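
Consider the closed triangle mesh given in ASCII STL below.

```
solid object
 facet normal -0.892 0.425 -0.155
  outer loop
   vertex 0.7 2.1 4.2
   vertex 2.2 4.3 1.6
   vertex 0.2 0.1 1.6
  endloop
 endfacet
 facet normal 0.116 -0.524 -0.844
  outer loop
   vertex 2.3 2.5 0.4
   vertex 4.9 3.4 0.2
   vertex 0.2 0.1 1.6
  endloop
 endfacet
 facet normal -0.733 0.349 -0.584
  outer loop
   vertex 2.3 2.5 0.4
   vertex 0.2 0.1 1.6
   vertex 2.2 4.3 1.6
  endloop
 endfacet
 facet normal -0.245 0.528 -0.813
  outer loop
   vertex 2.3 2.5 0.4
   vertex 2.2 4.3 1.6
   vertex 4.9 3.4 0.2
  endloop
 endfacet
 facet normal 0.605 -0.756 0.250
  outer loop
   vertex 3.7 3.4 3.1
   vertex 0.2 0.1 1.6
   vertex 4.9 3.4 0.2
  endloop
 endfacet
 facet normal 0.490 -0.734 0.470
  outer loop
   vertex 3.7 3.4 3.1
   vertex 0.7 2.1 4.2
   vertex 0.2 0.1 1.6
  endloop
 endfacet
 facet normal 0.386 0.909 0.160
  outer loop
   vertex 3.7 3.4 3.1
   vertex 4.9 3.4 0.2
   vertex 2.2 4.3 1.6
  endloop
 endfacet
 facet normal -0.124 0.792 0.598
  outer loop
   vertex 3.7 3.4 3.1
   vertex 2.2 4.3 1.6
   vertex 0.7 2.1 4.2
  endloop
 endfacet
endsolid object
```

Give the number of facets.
8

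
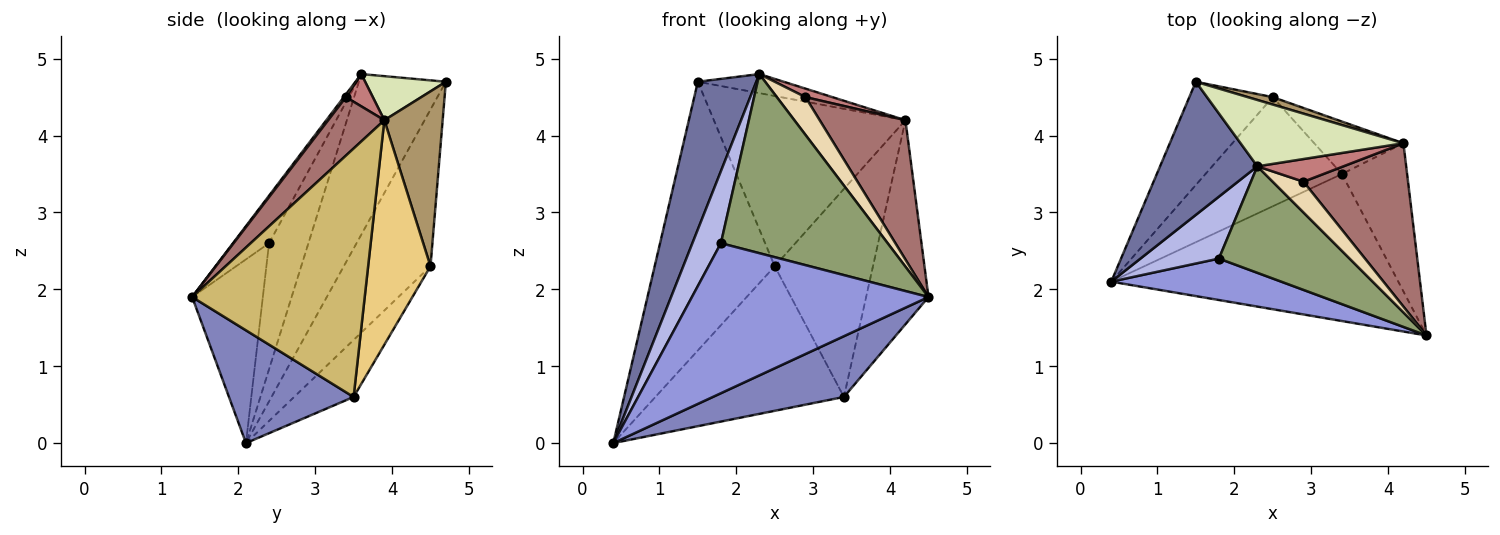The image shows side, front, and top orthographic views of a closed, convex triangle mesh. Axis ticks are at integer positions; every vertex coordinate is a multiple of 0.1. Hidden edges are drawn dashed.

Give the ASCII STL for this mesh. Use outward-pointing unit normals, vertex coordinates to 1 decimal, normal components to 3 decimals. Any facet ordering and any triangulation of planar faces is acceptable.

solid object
 facet normal -0.741 -0.498 0.449
  outer loop
   vertex 2.3 3.6 4.8
   vertex 1.5 4.7 4.7
   vertex 0.4 2.1 0.0
  endloop
 endfacet
 facet normal 0.341 -0.359 -0.869
  outer loop
   vertex 3.4 3.5 0.6
   vertex 4.5 1.4 1.9
   vertex 0.4 2.1 0.0
  endloop
 endfacet
 facet normal -0.277 -0.926 0.256
  outer loop
   vertex 1.8 2.4 2.6
   vertex 0.4 2.1 0.0
   vertex 4.5 1.4 1.9
  endloop
 endfacet
 facet normal -0.724 -0.524 0.450
  outer loop
   vertex 1.8 2.4 2.6
   vertex 2.3 3.6 4.8
   vertex 0.4 2.1 0.0
  endloop
 endfacet
 facet normal -0.183 -0.845 0.502
  outer loop
   vertex 1.8 2.4 2.6
   vertex 4.5 1.4 1.9
   vertex 2.3 3.6 4.8
  endloop
 endfacet
 facet normal -0.559 0.774 -0.297
  outer loop
   vertex 2.5 4.5 2.3
   vertex 0.4 2.1 0.0
   vertex 1.5 4.7 4.7
  endloop
 endfacet
 facet normal -0.244 0.774 -0.584
  outer loop
   vertex 2.5 4.5 2.3
   vertex 3.4 3.5 0.6
   vertex 0.4 2.1 0.0
  endloop
 endfacet
 facet normal 0.252 0.267 0.930
  outer loop
   vertex 4.2 3.9 4.2
   vertex 1.5 4.7 4.7
   vertex 2.3 3.6 4.8
  endloop
 endfacet
 facet normal 0.291 0.956 0.042
  outer loop
   vertex 4.2 3.9 4.2
   vertex 2.5 4.5 2.3
   vertex 1.5 4.7 4.7
  endloop
 endfacet
 facet normal 0.913 0.330 -0.240
  outer loop
   vertex 4.2 3.9 4.2
   vertex 4.5 1.4 1.9
   vertex 3.4 3.5 0.6
  endloop
 endfacet
 facet normal 0.524 0.826 -0.208
  outer loop
   vertex 4.2 3.9 4.2
   vertex 3.4 3.5 0.6
   vertex 2.5 4.5 2.3
  endloop
 endfacet
 facet normal 0.057 -0.774 0.631
  outer loop
   vertex 2.9 3.4 4.5
   vertex 2.3 3.6 4.8
   vertex 4.5 1.4 1.9
  endloop
 endfacet
 facet normal 0.391 -0.597 0.700
  outer loop
   vertex 2.9 3.4 4.5
   vertex 4.5 1.4 1.9
   vertex 4.2 3.9 4.2
  endloop
 endfacet
 facet normal 0.331 -0.331 0.883
  outer loop
   vertex 2.9 3.4 4.5
   vertex 4.2 3.9 4.2
   vertex 2.3 3.6 4.8
  endloop
 endfacet
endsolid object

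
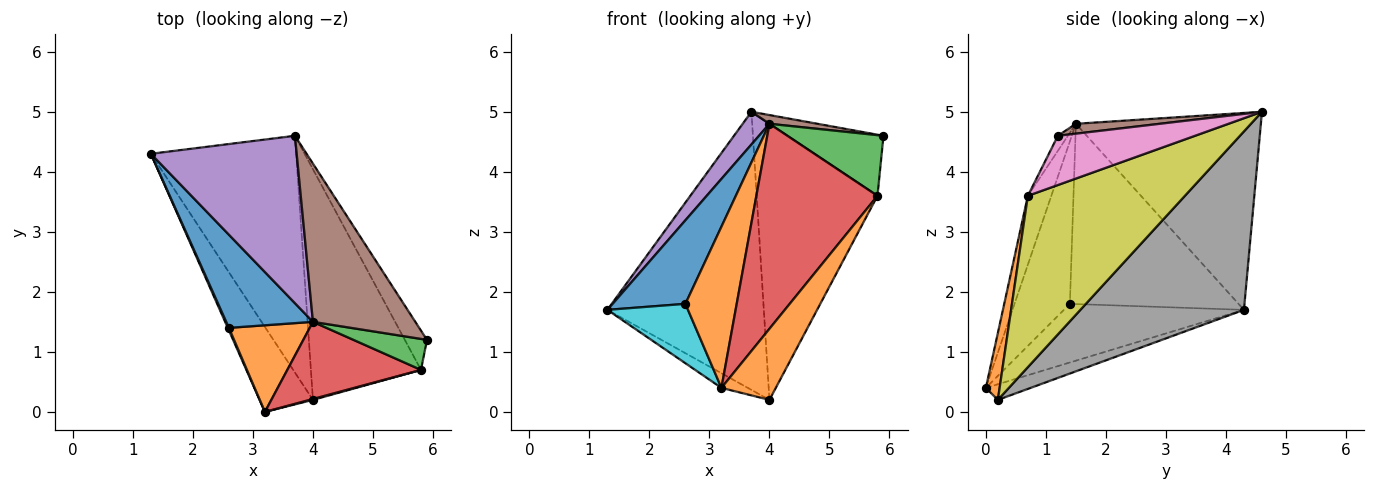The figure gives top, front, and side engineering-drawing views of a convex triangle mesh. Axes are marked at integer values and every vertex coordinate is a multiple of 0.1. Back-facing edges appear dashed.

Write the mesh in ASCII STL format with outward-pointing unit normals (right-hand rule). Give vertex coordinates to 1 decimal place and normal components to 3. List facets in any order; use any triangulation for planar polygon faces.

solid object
 facet normal -0.278 0.164 -0.947
  outer loop
   vertex 4.0 0.2 0.2
   vertex 3.2 0.0 0.4
   vertex 1.3 4.3 1.7
  endloop
 endfacet
 facet normal 0.245 -0.969 0.013
  outer loop
   vertex 5.8 0.7 3.6
   vertex 3.2 0.0 0.4
   vertex 4.0 0.2 0.2
  endloop
 endfacet
 facet normal -0.092 -0.887 0.453
  outer loop
   vertex 5.8 0.7 3.6
   vertex 5.9 1.2 4.6
   vertex 4.0 1.5 4.8
  endloop
 endfacet
 facet normal -0.178 -0.921 0.346
  outer loop
   vertex 5.8 0.7 3.6
   vertex 4.0 1.5 4.8
   vertex 3.2 0.0 0.4
  endloop
 endfacet
 facet normal -0.798 -0.115 0.591
  outer loop
   vertex 3.7 4.6 5.0
   vertex 1.3 4.3 1.7
   vertex 4.0 1.5 4.8
  endloop
 endfacet
 facet normal 0.096 -0.055 0.994
  outer loop
   vertex 3.7 4.6 5.0
   vertex 4.0 1.5 4.8
   vertex 5.9 1.2 4.6
  endloop
 endfacet
 facet normal 0.769 0.538 -0.346
  outer loop
   vertex 3.7 4.6 5.0
   vertex 5.9 1.2 4.6
   vertex 5.8 0.7 3.6
  endloop
 endfacet
 facet normal 0.623 0.596 -0.507
  outer loop
   vertex 3.7 4.6 5.0
   vertex 4.0 0.2 0.2
   vertex 1.3 4.3 1.7
  endloop
 endfacet
 facet normal 0.706 0.543 -0.454
  outer loop
   vertex 3.7 4.6 5.0
   vertex 5.8 0.7 3.6
   vertex 4.0 0.2 0.2
  endloop
 endfacet
 facet normal -0.913 -0.408 0.017
  outer loop
   vertex 2.6 1.4 1.8
   vertex 1.3 4.3 1.7
   vertex 3.2 0.0 0.4
  endloop
 endfacet
 facet normal -0.840 -0.363 0.404
  outer loop
   vertex 2.6 1.4 1.8
   vertex 4.0 1.5 4.8
   vertex 1.3 4.3 1.7
  endloop
 endfacet
 facet normal -0.689 -0.638 0.343
  outer loop
   vertex 2.6 1.4 1.8
   vertex 3.2 0.0 0.4
   vertex 4.0 1.5 4.8
  endloop
 endfacet
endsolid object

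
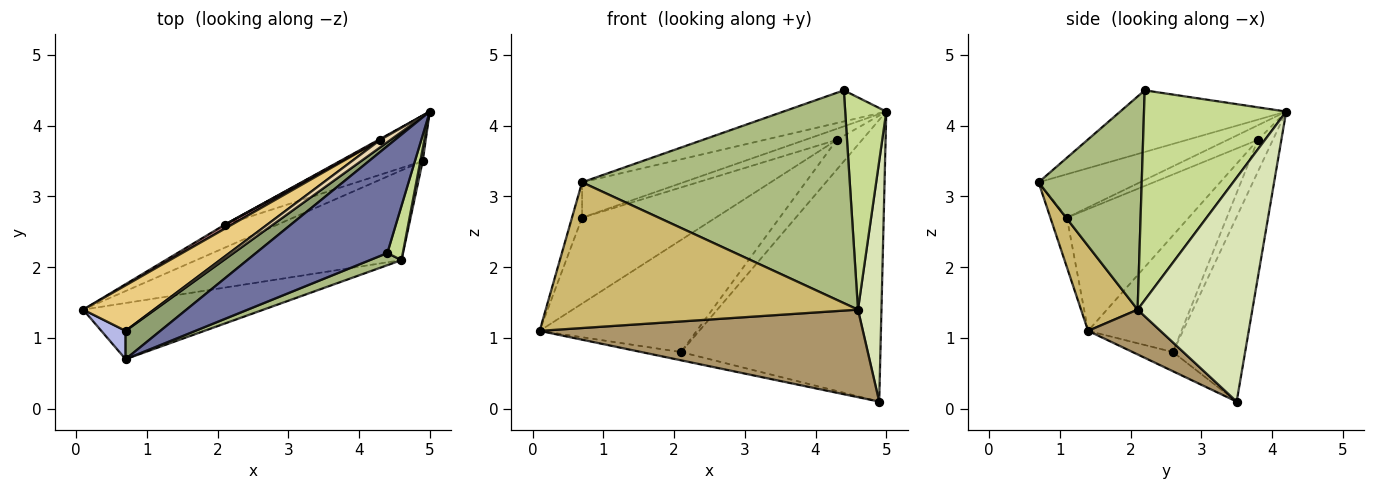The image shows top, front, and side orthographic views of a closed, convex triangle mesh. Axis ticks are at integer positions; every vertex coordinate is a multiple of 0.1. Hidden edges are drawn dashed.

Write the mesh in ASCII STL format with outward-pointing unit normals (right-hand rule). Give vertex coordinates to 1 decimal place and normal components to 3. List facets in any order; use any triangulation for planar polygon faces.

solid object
 facet normal -0.411 0.255 0.875
  outer loop
   vertex 0.7 0.7 3.2
   vertex 4.4 2.2 4.5
   vertex 5.0 4.2 4.2
  endloop
 endfacet
 facet normal -0.325 0.319 -0.890
  outer loop
   vertex 2.1 2.6 0.8
   vertex 4.9 3.5 0.1
   vertex 0.1 1.4 1.1
  endloop
 endfacet
 facet normal -0.336 0.930 -0.151
  outer loop
   vertex 2.1 2.6 0.8
   vertex 5.0 4.2 4.2
   vertex 4.9 3.5 0.1
  endloop
 endfacet
 facet normal -0.787 0.482 0.385
  outer loop
   vertex 0.7 1.1 2.7
   vertex 0.1 1.4 1.1
   vertex 0.7 0.7 3.2
  endloop
 endfacet
 facet normal -0.615 0.615 0.492
  outer loop
   vertex 0.7 1.1 2.7
   vertex 0.7 0.7 3.2
   vertex 5.0 4.2 4.2
  endloop
 endfacet
 facet normal 0.359 -0.932 0.053
  outer loop
   vertex 4.6 2.1 1.4
   vertex 4.4 2.2 4.5
   vertex 0.7 0.7 3.2
  endloop
 endfacet
 facet normal 0.958 -0.277 0.071
  outer loop
   vertex 4.6 2.1 1.4
   vertex 5.0 4.2 4.2
   vertex 4.4 2.2 4.5
  endloop
 endfacet
 facet normal 0.980 -0.200 0.010
  outer loop
   vertex 4.6 2.1 1.4
   vertex 4.9 3.5 0.1
   vertex 5.0 4.2 4.2
  endloop
 endfacet
 facet normal 0.154 -0.690 -0.707
  outer loop
   vertex 4.6 2.1 1.4
   vertex 0.1 1.4 1.1
   vertex 4.9 3.5 0.1
  endloop
 endfacet
 facet normal 0.167 -0.920 -0.354
  outer loop
   vertex 4.6 2.1 1.4
   vertex 0.7 0.7 3.2
   vertex 0.1 1.4 1.1
  endloop
 endfacet
 facet normal -0.627 0.688 0.364
  outer loop
   vertex 4.3 3.8 3.8
   vertex 0.1 1.4 1.1
   vertex 0.7 1.1 2.7
  endloop
 endfacet
 facet normal -0.621 0.650 0.437
  outer loop
   vertex 4.3 3.8 3.8
   vertex 0.7 1.1 2.7
   vertex 5.0 4.2 4.2
  endloop
 endfacet
 facet normal -0.511 0.859 0.031
  outer loop
   vertex 4.3 3.8 3.8
   vertex 2.1 2.6 0.8
   vertex 0.1 1.4 1.1
  endloop
 endfacet
 facet normal -0.508 0.861 0.028
  outer loop
   vertex 4.3 3.8 3.8
   vertex 5.0 4.2 4.2
   vertex 2.1 2.6 0.8
  endloop
 endfacet
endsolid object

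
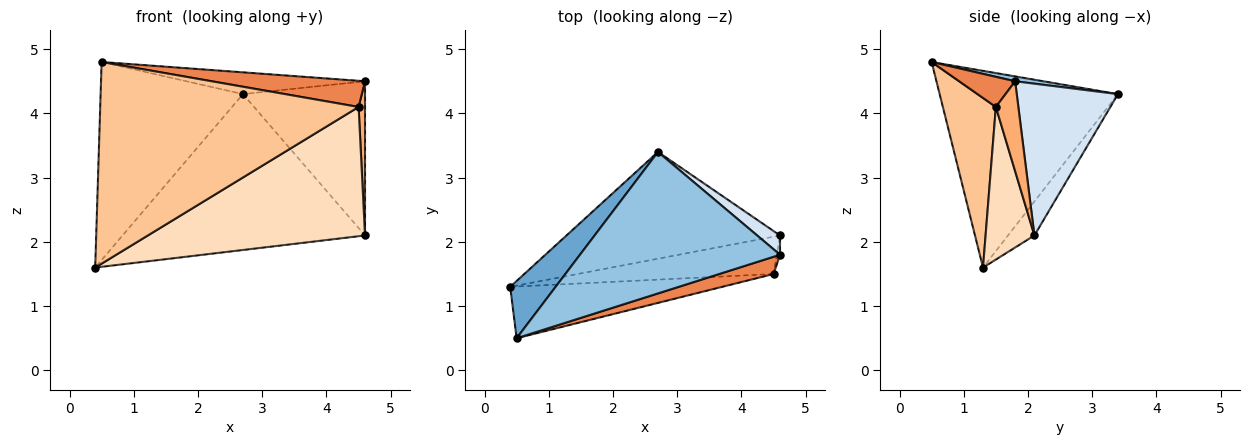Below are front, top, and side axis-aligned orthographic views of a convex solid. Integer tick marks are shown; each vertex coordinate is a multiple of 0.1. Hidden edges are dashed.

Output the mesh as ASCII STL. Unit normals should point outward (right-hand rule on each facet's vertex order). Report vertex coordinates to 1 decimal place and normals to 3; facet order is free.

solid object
 facet normal -0.769 0.614 0.178
  outer loop
   vertex 0.5 0.5 4.8
   vertex 2.7 3.4 4.3
   vertex 0.4 1.3 1.6
  endloop
 endfacet
 facet normal 0.024 0.152 0.988
  outer loop
   vertex 0.5 0.5 4.8
   vertex 4.6 1.8 4.5
   vertex 2.7 3.4 4.3
  endloop
 endfacet
 facet normal -0.090 0.822 -0.563
  outer loop
   vertex 4.6 2.1 2.1
   vertex 0.4 1.3 1.6
   vertex 2.7 3.4 4.3
  endloop
 endfacet
 facet normal 0.635 0.766 0.096
  outer loop
   vertex 4.6 2.1 2.1
   vertex 2.7 3.4 4.3
   vertex 4.6 1.8 4.5
  endloop
 endfacet
 facet normal 0.292 -0.799 0.526
  outer loop
   vertex 4.5 1.5 4.1
   vertex 4.6 1.8 4.5
   vertex 0.5 0.5 4.8
  endloop
 endfacet
 facet normal 0.961 -0.275 -0.034
  outer loop
   vertex 4.5 1.5 4.1
   vertex 4.6 2.1 2.1
   vertex 4.6 1.8 4.5
  endloop
 endfacet
 facet normal 0.195 -0.950 -0.244
  outer loop
   vertex 4.5 1.5 4.1
   vertex 0.5 0.5 4.8
   vertex 0.4 1.3 1.6
  endloop
 endfacet
 facet normal 0.211 -0.939 -0.271
  outer loop
   vertex 4.5 1.5 4.1
   vertex 0.4 1.3 1.6
   vertex 4.6 2.1 2.1
  endloop
 endfacet
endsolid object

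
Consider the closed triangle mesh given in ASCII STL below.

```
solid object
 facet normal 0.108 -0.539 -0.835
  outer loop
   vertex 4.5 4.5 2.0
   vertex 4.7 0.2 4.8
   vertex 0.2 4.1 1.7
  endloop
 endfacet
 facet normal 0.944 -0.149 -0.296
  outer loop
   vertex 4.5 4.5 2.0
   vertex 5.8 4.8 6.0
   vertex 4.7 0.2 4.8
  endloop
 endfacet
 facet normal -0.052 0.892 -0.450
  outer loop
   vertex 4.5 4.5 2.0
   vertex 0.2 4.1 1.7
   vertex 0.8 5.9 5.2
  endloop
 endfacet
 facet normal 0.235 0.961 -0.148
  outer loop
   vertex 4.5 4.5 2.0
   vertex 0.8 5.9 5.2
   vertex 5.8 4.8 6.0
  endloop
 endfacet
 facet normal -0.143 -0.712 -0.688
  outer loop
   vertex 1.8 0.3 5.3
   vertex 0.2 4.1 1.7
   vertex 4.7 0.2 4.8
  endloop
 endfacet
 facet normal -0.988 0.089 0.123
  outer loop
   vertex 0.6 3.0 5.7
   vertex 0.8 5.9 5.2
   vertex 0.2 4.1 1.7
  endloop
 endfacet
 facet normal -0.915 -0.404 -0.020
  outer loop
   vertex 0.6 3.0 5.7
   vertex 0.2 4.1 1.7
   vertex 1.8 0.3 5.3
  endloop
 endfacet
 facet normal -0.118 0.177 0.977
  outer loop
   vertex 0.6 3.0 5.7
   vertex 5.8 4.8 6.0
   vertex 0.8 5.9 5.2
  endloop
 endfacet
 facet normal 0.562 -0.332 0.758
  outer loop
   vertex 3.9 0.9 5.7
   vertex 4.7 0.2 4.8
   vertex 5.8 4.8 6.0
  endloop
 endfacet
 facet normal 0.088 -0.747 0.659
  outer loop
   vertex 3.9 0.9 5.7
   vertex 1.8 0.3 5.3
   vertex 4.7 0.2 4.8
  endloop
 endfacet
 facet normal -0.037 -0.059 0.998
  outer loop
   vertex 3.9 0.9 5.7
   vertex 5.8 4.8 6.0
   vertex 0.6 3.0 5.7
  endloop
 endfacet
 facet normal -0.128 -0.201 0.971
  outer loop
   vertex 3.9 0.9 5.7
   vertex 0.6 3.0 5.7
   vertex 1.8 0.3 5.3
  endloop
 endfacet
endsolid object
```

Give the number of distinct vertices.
8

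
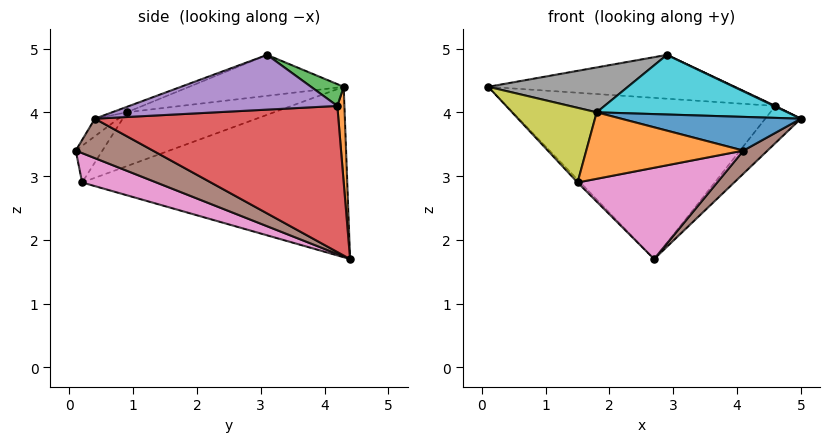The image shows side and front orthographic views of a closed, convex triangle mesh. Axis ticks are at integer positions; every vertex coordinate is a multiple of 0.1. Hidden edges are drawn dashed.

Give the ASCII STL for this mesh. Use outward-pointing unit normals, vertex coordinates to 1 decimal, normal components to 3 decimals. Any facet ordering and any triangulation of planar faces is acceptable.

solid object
 facet normal -0.720 0.008 -0.693
  outer loop
   vertex 1.5 0.2 2.9
   vertex 0.1 4.3 4.4
   vertex 2.7 4.4 1.7
  endloop
 endfacet
 facet normal 0.026 0.998 0.062
  outer loop
   vertex 4.6 4.2 4.1
   vertex 2.7 4.4 1.7
   vertex 0.1 4.3 4.4
  endloop
 endfacet
 facet normal 0.068 0.515 0.854
  outer loop
   vertex 4.6 4.2 4.1
   vertex 0.1 4.3 4.4
   vertex 2.9 3.1 4.9
  endloop
 endfacet
 facet normal 0.784 0.115 -0.611
  outer loop
   vertex 4.6 4.2 4.1
   vertex 5.0 0.4 3.9
   vertex 2.7 4.4 1.7
  endloop
 endfacet
 facet normal 0.427 -0.003 0.904
  outer loop
   vertex 4.6 4.2 4.1
   vertex 2.9 3.1 4.9
   vertex 5.0 0.4 3.9
  endloop
 endfacet
 facet normal 0.520 -0.162 -0.839
  outer loop
   vertex 4.1 0.1 3.4
   vertex 2.7 4.4 1.7
   vertex 5.0 0.4 3.9
  endloop
 endfacet
 facet normal 0.168 -0.315 -0.934
  outer loop
   vertex 4.1 0.1 3.4
   vertex 1.5 0.2 2.9
   vertex 2.7 4.4 1.7
  endloop
 endfacet
 facet normal -0.271 -0.245 0.931
  outer loop
   vertex 1.8 0.9 4.0
   vertex 2.9 3.1 4.9
   vertex 0.1 4.3 4.4
  endloop
 endfacet
 facet normal -0.758 -0.436 0.484
  outer loop
   vertex 1.8 0.9 4.0
   vertex 0.1 4.3 4.4
   vertex 1.5 0.2 2.9
  endloop
 endfacet
 facet normal -0.028 -0.366 0.930
  outer loop
   vertex 1.8 0.9 4.0
   vertex 5.0 0.4 3.9
   vertex 2.9 3.1 4.9
  endloop
 endfacet
 facet normal -0.099 -0.764 0.637
  outer loop
   vertex 1.8 0.9 4.0
   vertex 4.1 0.1 3.4
   vertex 5.0 0.4 3.9
  endloop
 endfacet
 facet normal -0.139 -0.818 0.558
  outer loop
   vertex 1.8 0.9 4.0
   vertex 1.5 0.2 2.9
   vertex 4.1 0.1 3.4
  endloop
 endfacet
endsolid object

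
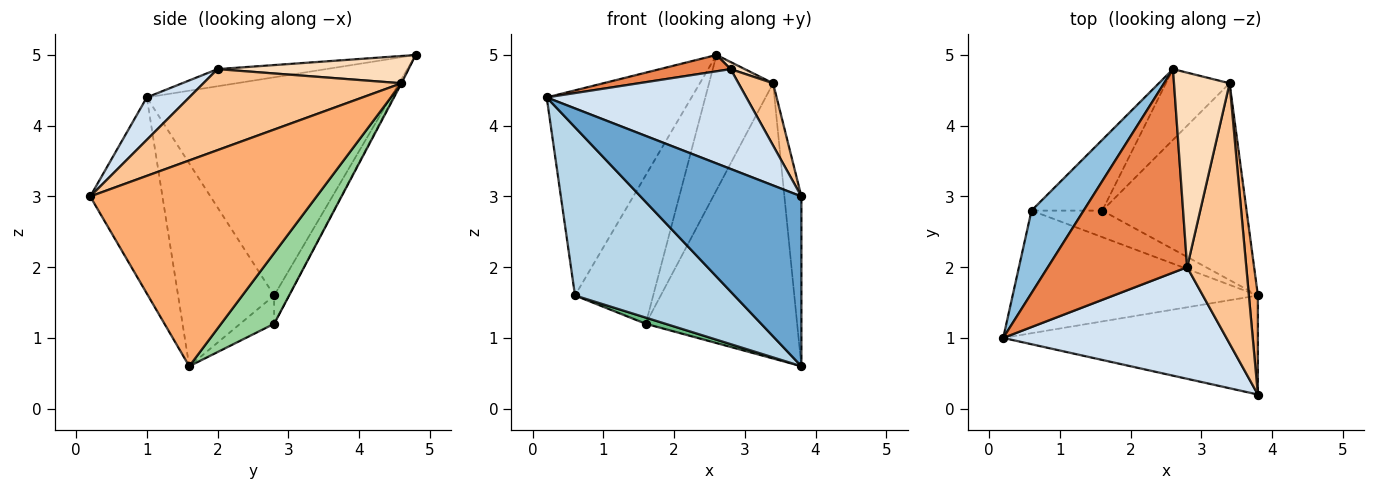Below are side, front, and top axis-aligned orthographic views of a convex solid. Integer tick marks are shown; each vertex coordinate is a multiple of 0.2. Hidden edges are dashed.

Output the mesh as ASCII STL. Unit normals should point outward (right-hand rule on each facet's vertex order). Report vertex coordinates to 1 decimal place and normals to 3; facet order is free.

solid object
 facet normal -0.362 -0.805 -0.470
  outer loop
   vertex 3.8 1.6 0.6
   vertex 3.8 0.2 3.0
   vertex 0.2 1.0 4.4
  endloop
 endfacet
 facet normal -0.842 0.500 0.201
  outer loop
   vertex 0.6 2.8 1.6
   vertex 0.2 1.0 4.4
   vertex 2.6 4.8 5.0
  endloop
 endfacet
 facet normal -0.438 -0.726 -0.530
  outer loop
   vertex 0.6 2.8 1.6
   vertex 3.8 1.6 0.6
   vertex 0.2 1.0 4.4
  endloop
 endfacet
 facet normal 0.140 -0.660 0.738
  outer loop
   vertex 2.8 2.0 4.8
   vertex 0.2 1.0 4.4
   vertex 3.8 0.2 3.0
  endloop
 endfacet
 facet normal -0.122 -0.079 0.989
  outer loop
   vertex 2.8 2.0 4.8
   vertex 2.6 4.8 5.0
   vertex 0.2 1.0 4.4
  endloop
 endfacet
 facet normal 0.996 0.075 0.044
  outer loop
   vertex 3.4 4.6 4.6
   vertex 3.8 0.2 3.0
   vertex 3.8 1.6 0.6
  endloop
 endfacet
 facet normal 0.800 -0.140 0.584
  outer loop
   vertex 3.4 4.6 4.6
   vertex 2.8 2.0 4.8
   vertex 3.8 0.2 3.0
  endloop
 endfacet
 facet normal 0.440 -0.033 0.897
  outer loop
   vertex 3.4 4.6 4.6
   vertex 2.6 4.8 5.0
   vertex 2.8 2.0 4.8
  endloop
 endfacet
 facet normal -0.363 -0.212 -0.907
  outer loop
   vertex 1.6 2.8 1.2
   vertex 3.8 1.6 0.6
   vertex 0.6 2.8 1.6
  endloop
 endfacet
 facet normal 0.274 0.782 -0.559
  outer loop
   vertex 1.6 2.8 1.2
   vertex 3.4 4.6 4.6
   vertex 3.8 1.6 0.6
  endloop
 endfacet
 facet normal -0.169 0.890 -0.424
  outer loop
   vertex 1.6 2.8 1.2
   vertex 0.6 2.8 1.6
   vertex 2.6 4.8 5.0
  endloop
 endfacet
 facet normal -0.010 0.886 -0.464
  outer loop
   vertex 1.6 2.8 1.2
   vertex 2.6 4.8 5.0
   vertex 3.4 4.6 4.6
  endloop
 endfacet
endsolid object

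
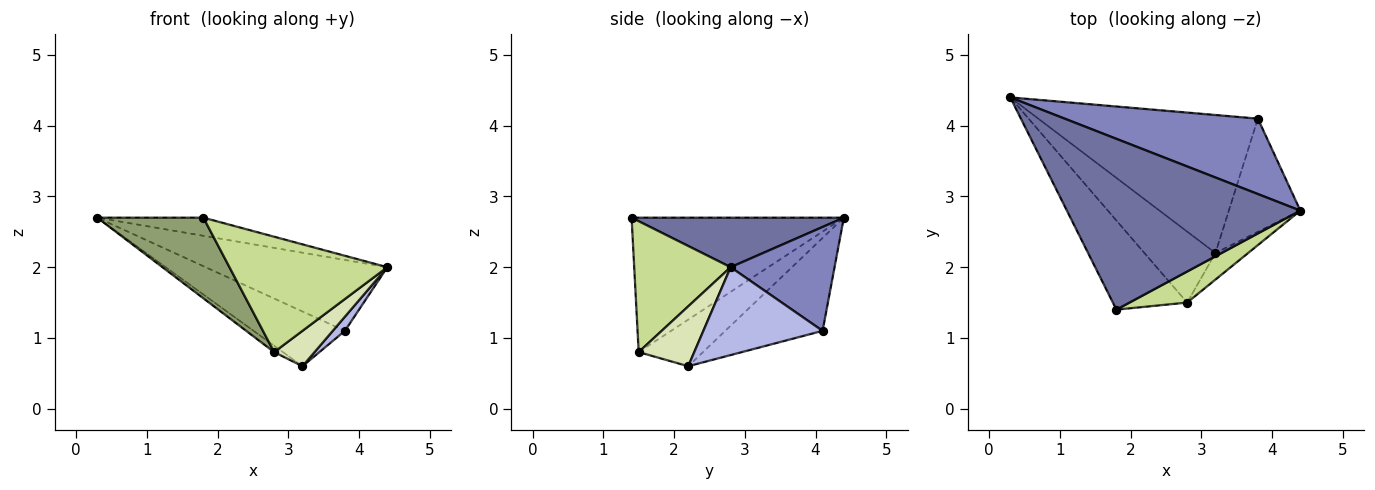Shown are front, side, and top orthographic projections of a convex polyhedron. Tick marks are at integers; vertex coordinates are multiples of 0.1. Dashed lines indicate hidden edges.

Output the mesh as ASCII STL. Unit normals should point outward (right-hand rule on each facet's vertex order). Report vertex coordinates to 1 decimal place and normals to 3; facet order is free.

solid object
 facet normal 0.206 0.103 0.973
  outer loop
   vertex 1.8 1.4 2.7
   vertex 4.4 2.8 2.0
   vertex 0.3 4.4 2.7
  endloop
 endfacet
 facet normal 0.365 0.638 0.678
  outer loop
   vertex 3.8 4.1 1.1
   vertex 0.3 4.4 2.7
   vertex 4.4 2.8 2.0
  endloop
 endfacet
 facet normal -0.366 0.343 -0.865
  outer loop
   vertex 3.8 4.1 1.1
   vertex 3.2 2.2 0.6
   vertex 0.3 4.4 2.7
  endloop
 endfacet
 facet normal 0.773 -0.079 -0.629
  outer loop
   vertex 3.8 4.1 1.1
   vertex 4.4 2.8 2.0
   vertex 3.2 2.2 0.6
  endloop
 endfacet
 facet normal -0.802 -0.401 -0.443
  outer loop
   vertex 2.8 1.5 0.8
   vertex 1.8 1.4 2.7
   vertex 0.3 4.4 2.7
  endloop
 endfacet
 facet normal -0.547 0.074 -0.834
  outer loop
   vertex 2.8 1.5 0.8
   vertex 0.3 4.4 2.7
   vertex 3.2 2.2 0.6
  endloop
 endfacet
 facet normal 0.508 -0.832 0.224
  outer loop
   vertex 2.8 1.5 0.8
   vertex 4.4 2.8 2.0
   vertex 1.8 1.4 2.7
  endloop
 endfacet
 facet normal 0.740 -0.538 -0.404
  outer loop
   vertex 2.8 1.5 0.8
   vertex 3.2 2.2 0.6
   vertex 4.4 2.8 2.0
  endloop
 endfacet
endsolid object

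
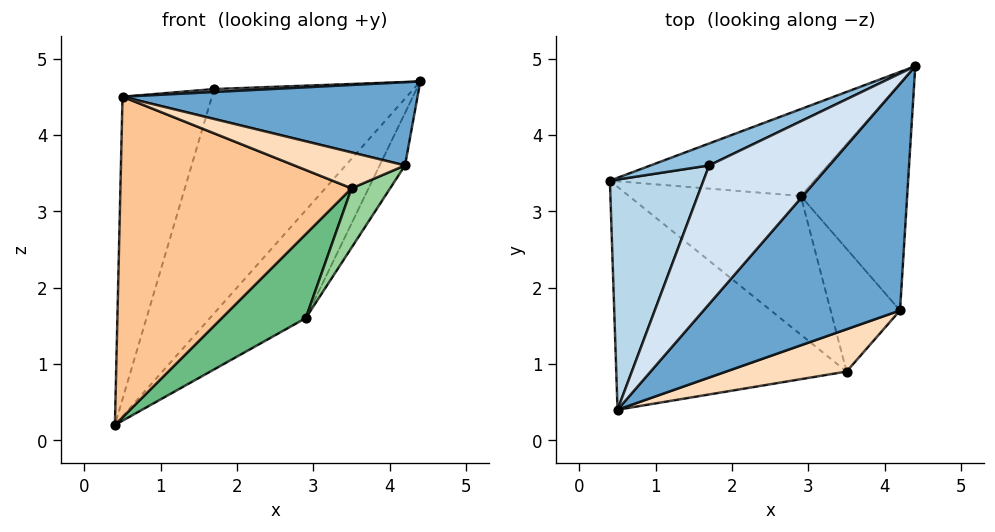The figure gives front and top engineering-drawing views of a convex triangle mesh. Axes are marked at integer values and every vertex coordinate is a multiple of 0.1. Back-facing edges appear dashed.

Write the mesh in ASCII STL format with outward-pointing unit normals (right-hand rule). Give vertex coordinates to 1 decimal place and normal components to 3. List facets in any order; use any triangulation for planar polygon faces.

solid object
 facet normal 0.330 -0.325 0.886
  outer loop
   vertex 4.2 1.7 3.6
   vertex 4.4 4.9 4.7
   vertex 0.5 0.4 4.5
  endloop
 endfacet
 facet normal -0.435 0.896 0.088
  outer loop
   vertex 1.7 3.6 4.6
   vertex 4.4 4.9 4.7
   vertex 0.4 3.4 0.2
  endloop
 endfacet
 facet normal -0.908 0.333 0.253
  outer loop
   vertex 1.7 3.6 4.6
   vertex 0.4 3.4 0.2
   vertex 0.5 0.4 4.5
  endloop
 endfacet
 facet normal -0.027 -0.021 0.999
  outer loop
   vertex 1.7 3.6 4.6
   vertex 0.5 0.4 4.5
   vertex 4.4 4.9 4.7
  endloop
 endfacet
 facet normal 0.382 0.720 -0.580
  outer loop
   vertex 2.9 3.2 1.6
   vertex 0.4 3.4 0.2
   vertex 4.4 4.9 4.7
  endloop
 endfacet
 facet normal 0.869 0.111 -0.482
  outer loop
   vertex 2.9 3.2 1.6
   vertex 4.4 4.9 4.7
   vertex 4.2 1.7 3.6
  endloop
 endfacet
 facet normal -0.091 -0.818 -0.568
  outer loop
   vertex 3.5 0.9 3.3
   vertex 0.5 0.4 4.5
   vertex 0.4 3.4 0.2
  endloop
 endfacet
 facet normal 0.382 -0.598 0.705
  outer loop
   vertex 3.5 0.9 3.3
   vertex 4.2 1.7 3.6
   vertex 0.5 0.4 4.5
  endloop
 endfacet
 facet normal 0.401 -0.475 -0.784
  outer loop
   vertex 3.5 0.9 3.3
   vertex 0.4 3.4 0.2
   vertex 2.9 3.2 1.6
  endloop
 endfacet
 facet normal 0.662 -0.326 -0.675
  outer loop
   vertex 3.5 0.9 3.3
   vertex 2.9 3.2 1.6
   vertex 4.2 1.7 3.6
  endloop
 endfacet
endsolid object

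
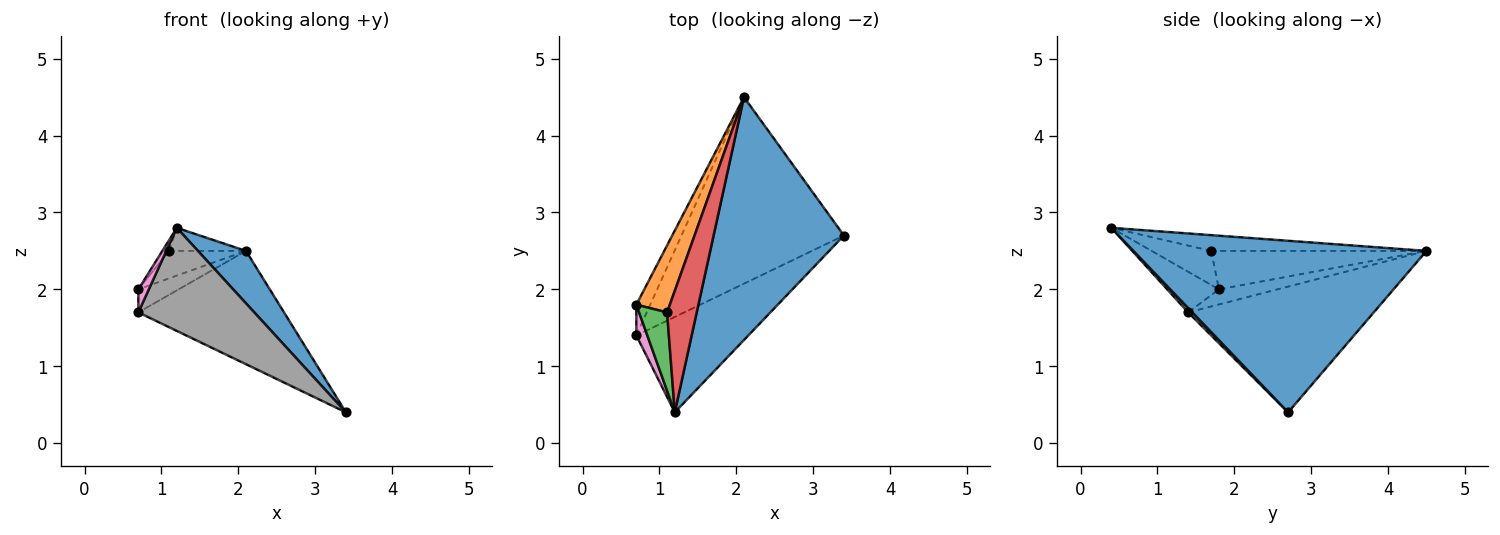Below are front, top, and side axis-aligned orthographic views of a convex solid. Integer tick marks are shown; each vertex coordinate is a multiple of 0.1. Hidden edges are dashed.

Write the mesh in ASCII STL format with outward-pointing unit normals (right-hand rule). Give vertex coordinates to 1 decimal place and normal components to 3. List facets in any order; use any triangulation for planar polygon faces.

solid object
 facet normal 0.790 -0.129 0.600
  outer loop
   vertex 1.2 0.4 2.8
   vertex 3.4 2.7 0.4
   vertex 2.1 4.5 2.5
  endloop
 endfacet
 facet normal -0.728 0.260 0.634
  outer loop
   vertex 1.1 1.7 2.5
   vertex 2.1 4.5 2.5
   vertex 0.7 1.8 2.0
  endloop
 endfacet
 facet normal -0.769 0.087 0.633
  outer loop
   vertex 1.1 1.7 2.5
   vertex 0.7 1.8 2.0
   vertex 1.2 0.4 2.8
  endloop
 endfacet
 facet normal -0.463 0.165 0.871
  outer loop
   vertex 1.1 1.7 2.5
   vertex 1.2 0.4 2.8
   vertex 2.1 4.5 2.5
  endloop
 endfacet
 facet normal -0.657 0.452 -0.603
  outer loop
   vertex 0.7 1.4 1.7
   vertex 0.7 1.8 2.0
   vertex 2.1 4.5 2.5
  endloop
 endfacet
 facet normal -0.552 0.433 -0.713
  outer loop
   vertex 0.7 1.4 1.7
   vertex 2.1 4.5 2.5
   vertex 3.4 2.7 0.4
  endloop
 endfacet
 facet normal -0.947 -0.192 0.256
  outer loop
   vertex 0.7 1.4 1.7
   vertex 1.2 0.4 2.8
   vertex 0.7 1.8 2.0
  endloop
 endfacet
 facet normal 0.026 -0.734 -0.679
  outer loop
   vertex 0.7 1.4 1.7
   vertex 3.4 2.7 0.4
   vertex 1.2 0.4 2.8
  endloop
 endfacet
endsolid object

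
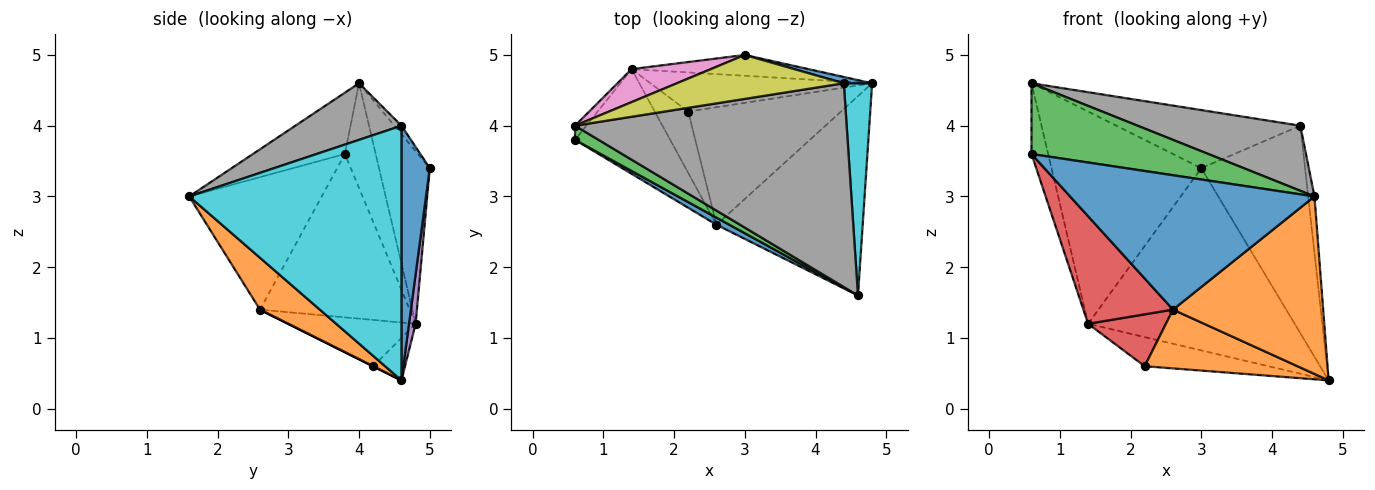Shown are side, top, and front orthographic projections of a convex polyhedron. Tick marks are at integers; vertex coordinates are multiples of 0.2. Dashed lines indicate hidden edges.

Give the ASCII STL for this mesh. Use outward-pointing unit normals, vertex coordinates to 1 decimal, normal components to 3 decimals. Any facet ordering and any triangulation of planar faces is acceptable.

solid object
 facet normal -0.476 -0.878 0.046
  outer loop
   vertex 2.6 2.6 1.4
   vertex 4.6 1.6 3.0
   vertex 0.6 3.8 3.6
  endloop
 endfacet
 facet normal 0.256 -0.643 -0.722
  outer loop
   vertex 2.6 2.6 1.4
   vertex 4.8 4.6 0.4
   vertex 4.6 1.6 3.0
  endloop
 endfacet
 facet normal -0.454 -0.874 0.175
  outer loop
   vertex 0.6 4.0 4.6
   vertex 0.6 3.8 3.6
   vertex 4.6 1.6 3.0
  endloop
 endfacet
 facet normal -0.768 -0.459 -0.447
  outer loop
   vertex 1.4 4.8 1.2
   vertex 2.6 2.6 1.4
   vertex 0.6 3.8 3.6
  endloop
 endfacet
 facet normal 0.032 0.993 -0.113
  outer loop
   vertex 1.4 4.8 1.2
   vertex 3.0 5.0 3.4
   vertex 4.8 4.6 0.4
  endloop
 endfacet
 facet normal -0.876 0.473 -0.095
  outer loop
   vertex 1.4 4.8 1.2
   vertex 0.6 3.8 3.6
   vertex 0.6 4.0 4.6
  endloop
 endfacet
 facet normal -0.318 0.937 0.146
  outer loop
   vertex 1.4 4.8 1.2
   vertex 0.6 4.0 4.6
   vertex 3.0 5.0 3.4
  endloop
 endfacet
 facet normal 0.195 -0.298 0.934
  outer loop
   vertex 4.4 4.6 4.0
   vertex 0.6 4.0 4.6
   vertex 4.6 1.6 3.0
  endloop
 endfacet
 facet normal -0.031 0.797 0.603
  outer loop
   vertex 4.4 4.6 4.0
   vertex 3.0 5.0 3.4
   vertex 0.6 4.0 4.6
  endloop
 endfacet
 facet normal 0.993 0.029 0.110
  outer loop
   vertex 4.4 4.6 4.0
   vertex 4.6 1.6 3.0
   vertex 4.8 4.6 0.4
  endloop
 endfacet
 facet normal 0.263 0.964 0.029
  outer loop
   vertex 4.4 4.6 4.0
   vertex 4.8 4.6 0.4
   vertex 3.0 5.0 3.4
  endloop
 endfacet
 facet normal 0.000 -0.447 -0.894
  outer loop
   vertex 2.2 4.2 0.6
   vertex 4.8 4.6 0.4
   vertex 2.6 2.6 1.4
  endloop
 endfacet
 facet normal -0.152 0.590 -0.793
  outer loop
   vertex 2.2 4.2 0.6
   vertex 1.4 4.8 1.2
   vertex 4.8 4.6 0.4
  endloop
 endfacet
 facet normal -0.726 -0.444 -0.525
  outer loop
   vertex 2.2 4.2 0.6
   vertex 2.6 2.6 1.4
   vertex 1.4 4.8 1.2
  endloop
 endfacet
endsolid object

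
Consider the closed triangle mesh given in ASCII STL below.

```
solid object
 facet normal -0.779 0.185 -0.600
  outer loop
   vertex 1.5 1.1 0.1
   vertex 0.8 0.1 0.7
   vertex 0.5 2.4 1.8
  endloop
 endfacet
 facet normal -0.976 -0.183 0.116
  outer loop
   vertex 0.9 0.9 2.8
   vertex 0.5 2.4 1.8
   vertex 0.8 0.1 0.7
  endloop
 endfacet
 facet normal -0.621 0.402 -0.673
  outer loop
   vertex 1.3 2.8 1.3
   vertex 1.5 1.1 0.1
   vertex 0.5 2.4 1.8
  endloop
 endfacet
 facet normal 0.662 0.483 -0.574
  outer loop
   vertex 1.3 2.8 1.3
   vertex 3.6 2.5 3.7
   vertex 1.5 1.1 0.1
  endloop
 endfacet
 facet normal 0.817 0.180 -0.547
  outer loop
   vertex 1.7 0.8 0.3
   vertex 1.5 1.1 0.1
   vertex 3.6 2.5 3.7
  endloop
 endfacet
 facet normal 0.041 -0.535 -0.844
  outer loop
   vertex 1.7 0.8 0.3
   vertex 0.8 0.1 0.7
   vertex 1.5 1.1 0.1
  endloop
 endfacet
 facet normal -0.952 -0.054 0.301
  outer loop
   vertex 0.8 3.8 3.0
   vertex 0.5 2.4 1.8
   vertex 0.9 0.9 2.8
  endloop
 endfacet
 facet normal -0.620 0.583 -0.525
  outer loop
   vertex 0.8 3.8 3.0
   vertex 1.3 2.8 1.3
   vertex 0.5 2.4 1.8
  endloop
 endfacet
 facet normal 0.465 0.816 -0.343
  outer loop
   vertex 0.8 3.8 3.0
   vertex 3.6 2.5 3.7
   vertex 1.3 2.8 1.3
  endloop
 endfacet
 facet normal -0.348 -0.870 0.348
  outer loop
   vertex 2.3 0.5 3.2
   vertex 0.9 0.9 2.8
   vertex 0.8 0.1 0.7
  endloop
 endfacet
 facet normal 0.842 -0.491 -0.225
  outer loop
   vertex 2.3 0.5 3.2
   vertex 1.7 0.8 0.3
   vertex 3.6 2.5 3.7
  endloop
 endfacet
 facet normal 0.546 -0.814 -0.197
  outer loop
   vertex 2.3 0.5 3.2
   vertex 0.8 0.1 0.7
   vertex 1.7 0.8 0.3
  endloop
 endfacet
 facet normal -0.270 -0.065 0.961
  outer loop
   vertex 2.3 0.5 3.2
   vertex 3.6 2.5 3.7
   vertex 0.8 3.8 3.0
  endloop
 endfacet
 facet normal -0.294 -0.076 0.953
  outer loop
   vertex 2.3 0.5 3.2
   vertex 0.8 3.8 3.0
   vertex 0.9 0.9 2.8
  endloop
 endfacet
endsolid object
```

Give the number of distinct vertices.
9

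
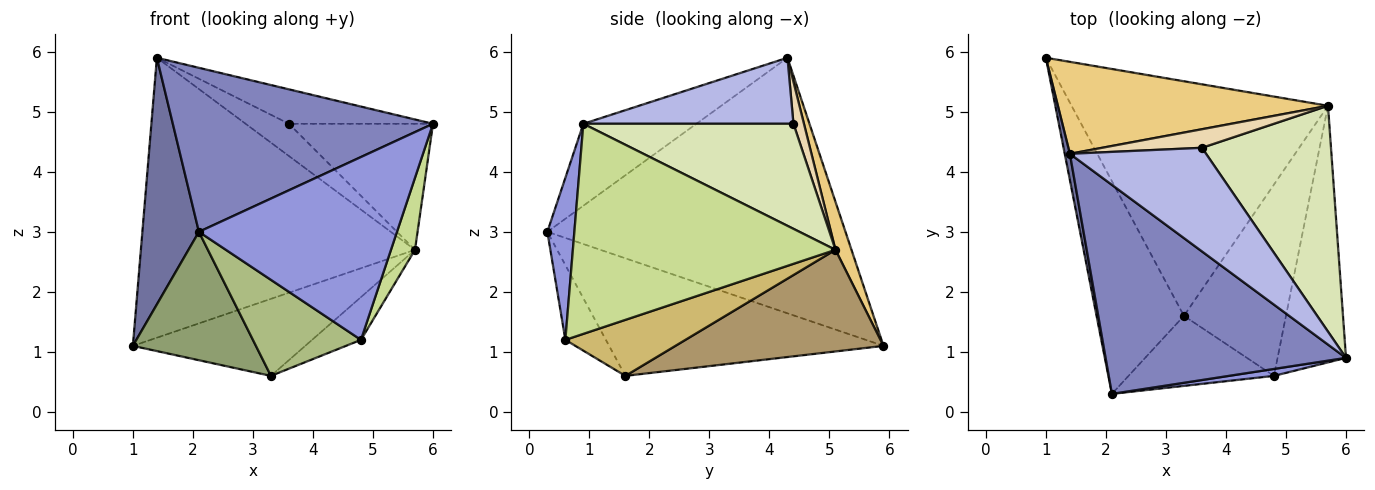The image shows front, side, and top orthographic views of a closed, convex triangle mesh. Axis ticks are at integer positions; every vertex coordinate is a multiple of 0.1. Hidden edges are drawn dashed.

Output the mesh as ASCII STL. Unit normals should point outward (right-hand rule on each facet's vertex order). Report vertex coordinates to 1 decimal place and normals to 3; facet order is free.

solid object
 facet normal -0.982 -0.186 0.020
  outer loop
   vertex 1.4 4.3 5.9
   vertex 1.0 5.9 1.1
   vertex 2.1 0.3 3.0
  endloop
 endfacet
 facet normal -0.259 -0.596 0.760
  outer loop
   vertex 1.4 4.3 5.9
   vertex 2.1 0.3 3.0
   vertex 6.0 0.9 4.8
  endloop
 endfacet
 facet normal 0.135 -0.990 0.038
  outer loop
   vertex 4.8 0.6 1.2
   vertex 6.0 0.9 4.8
   vertex 2.1 0.3 3.0
  endloop
 endfacet
 facet normal 0.418 0.287 0.862
  outer loop
   vertex 3.6 4.4 4.8
   vertex 1.4 4.3 5.9
   vertex 6.0 0.9 4.8
  endloop
 endfacet
 facet normal -0.755 -0.339 -0.561
  outer loop
   vertex 3.3 1.6 0.6
   vertex 2.1 0.3 3.0
   vertex 1.0 5.9 1.1
  endloop
 endfacet
 facet normal -0.290 -0.773 -0.564
  outer loop
   vertex 3.3 1.6 0.6
   vertex 4.8 0.6 1.2
   vertex 2.1 0.3 3.0
  endloop
 endfacet
 facet normal 0.947 -0.087 -0.309
  outer loop
   vertex 5.7 5.1 2.7
   vertex 6.0 0.9 4.8
   vertex 4.8 0.6 1.2
  endloop
 endfacet
 facet normal 0.579 0.397 0.712
  outer loop
   vertex 5.7 5.1 2.7
   vertex 3.6 4.4 4.8
   vertex 6.0 0.9 4.8
  endloop
 endfacet
 facet normal 0.352 0.292 -0.889
  outer loop
   vertex 5.7 5.1 2.7
   vertex 3.3 1.6 0.6
   vertex 1.0 5.9 1.1
  endloop
 endfacet
 facet normal 0.472 0.192 -0.860
  outer loop
   vertex 5.7 5.1 2.7
   vertex 4.8 0.6 1.2
   vertex 3.3 1.6 0.6
  endloop
 endfacet
 facet normal 0.055 0.949 0.312
  outer loop
   vertex 5.7 5.1 2.7
   vertex 1.0 5.9 1.1
   vertex 1.4 4.3 5.9
  endloop
 endfacet
 facet normal 0.206 0.848 0.488
  outer loop
   vertex 5.7 5.1 2.7
   vertex 1.4 4.3 5.9
   vertex 3.6 4.4 4.8
  endloop
 endfacet
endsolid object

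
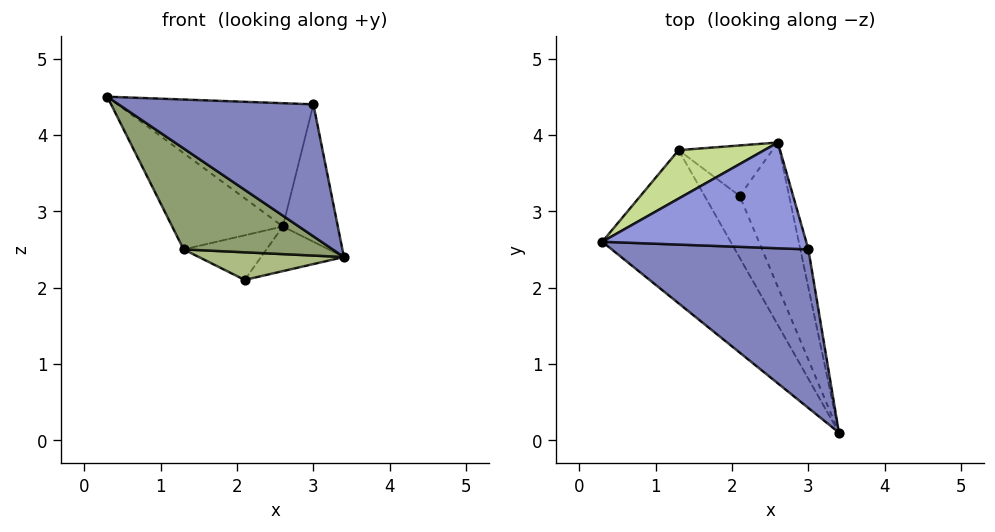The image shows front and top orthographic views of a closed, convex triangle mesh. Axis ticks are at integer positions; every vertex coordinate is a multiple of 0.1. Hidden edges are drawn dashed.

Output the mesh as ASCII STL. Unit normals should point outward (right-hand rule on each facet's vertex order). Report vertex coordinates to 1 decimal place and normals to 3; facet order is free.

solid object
 facet normal 0.679 0.217 -0.702
  outer loop
   vertex 2.1 3.2 2.1
   vertex 2.6 3.9 2.8
   vertex 3.4 0.1 2.4
  endloop
 endfacet
 facet normal 0.005 -0.640 0.769
  outer loop
   vertex 3.0 2.5 4.4
   vertex 0.3 2.6 4.5
   vertex 3.4 0.1 2.4
  endloop
 endfacet
 facet normal 0.052 0.758 0.650
  outer loop
   vertex 3.0 2.5 4.4
   vertex 2.6 3.9 2.8
   vertex 0.3 2.6 4.5
  endloop
 endfacet
 facet normal 0.976 0.212 -0.059
  outer loop
   vertex 3.0 2.5 4.4
   vertex 3.4 0.1 2.4
   vertex 2.6 3.9 2.8
  endloop
 endfacet
 facet normal -0.710 -0.387 -0.588
  outer loop
   vertex 1.3 3.8 2.5
   vertex 3.4 0.1 2.4
   vertex 0.3 2.6 4.5
  endloop
 endfacet
 facet normal -0.606 -0.325 -0.726
  outer loop
   vertex 1.3 3.8 2.5
   vertex 2.1 3.2 2.1
   vertex 3.4 0.1 2.4
  endloop
 endfacet
 facet normal -0.170 0.880 0.443
  outer loop
   vertex 1.3 3.8 2.5
   vertex 0.3 2.6 4.5
   vertex 2.6 3.9 2.8
  endloop
 endfacet
 facet normal 0.121 0.657 -0.744
  outer loop
   vertex 1.3 3.8 2.5
   vertex 2.6 3.9 2.8
   vertex 2.1 3.2 2.1
  endloop
 endfacet
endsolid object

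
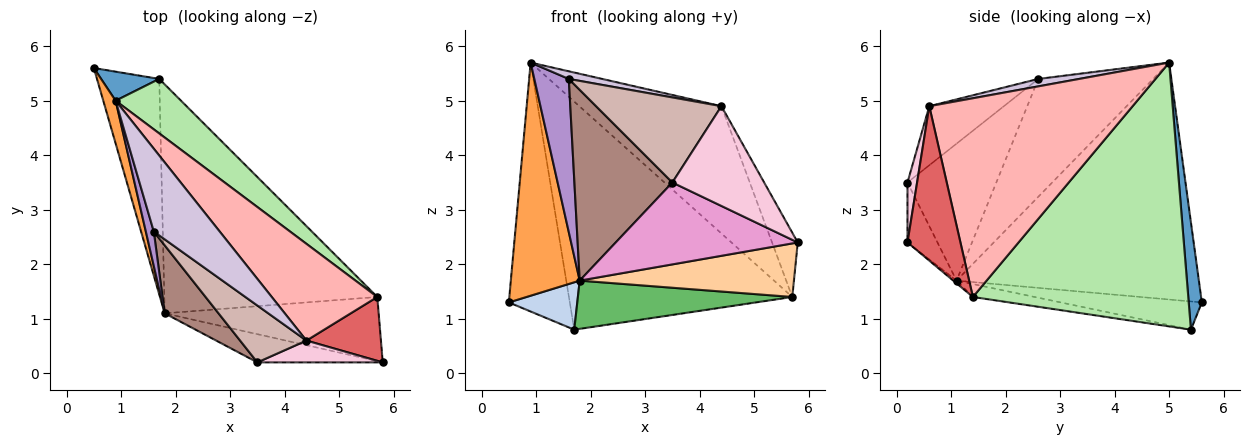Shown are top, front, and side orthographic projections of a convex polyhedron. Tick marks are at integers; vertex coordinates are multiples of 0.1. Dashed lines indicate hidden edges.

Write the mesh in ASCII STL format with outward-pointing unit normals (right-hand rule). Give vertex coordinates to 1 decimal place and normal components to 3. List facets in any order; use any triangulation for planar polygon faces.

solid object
 facet normal 0.209 0.971 0.113
  outer loop
   vertex 0.9 5.0 5.7
   vertex 1.7 5.4 0.8
   vertex 0.5 5.6 1.3
  endloop
 endfacet
 facet normal -0.405 -0.196 -0.893
  outer loop
   vertex 1.8 1.1 1.7
   vertex 0.5 5.6 1.3
   vertex 1.7 5.4 0.8
  endloop
 endfacet
 facet normal -0.961 -0.273 0.050
  outer loop
   vertex 1.8 1.1 1.7
   vertex 0.9 5.0 5.7
   vertex 0.5 5.6 1.3
  endloop
 endfacet
 facet normal -0.010 -0.641 -0.768
  outer loop
   vertex 5.7 1.4 1.4
   vertex 5.8 0.2 2.4
   vertex 1.8 1.1 1.7
  endloop
 endfacet
 facet normal -0.059 -0.206 -0.977
  outer loop
   vertex 5.7 1.4 1.4
   vertex 1.8 1.1 1.7
   vertex 1.7 5.4 0.8
  endloop
 endfacet
 facet normal 0.684 0.709 0.170
  outer loop
   vertex 5.7 1.4 1.4
   vertex 1.7 5.4 0.8
   vertex 0.9 5.0 5.7
  endloop
 endfacet
 facet normal 0.825 0.401 0.398
  outer loop
   vertex 4.4 0.6 4.9
   vertex 5.8 0.2 2.4
   vertex 5.7 1.4 1.4
  endloop
 endfacet
 facet normal 0.752 0.525 0.399
  outer loop
   vertex 4.4 0.6 4.9
   vertex 5.7 1.4 1.4
   vertex 0.9 5.0 5.7
  endloop
 endfacet
 facet normal -0.956 -0.287 0.065
  outer loop
   vertex 1.6 2.6 5.4
   vertex 0.9 5.0 5.7
   vertex 1.8 1.1 1.7
  endloop
 endfacet
 facet normal 0.112 -0.091 0.990
  outer loop
   vertex 1.6 2.6 5.4
   vertex 4.4 0.6 4.9
   vertex 0.9 5.0 5.7
  endloop
 endfacet
 facet normal -0.649 -0.716 0.255
  outer loop
   vertex 3.5 0.2 3.5
   vertex 1.6 2.6 5.4
   vertex 1.8 1.1 1.7
  endloop
 endfacet
 facet normal -0.443 -0.745 0.498
  outer loop
   vertex 3.5 0.2 3.5
   vertex 4.4 0.6 4.9
   vertex 1.6 2.6 5.4
  endloop
 endfacet
 facet normal -0.154 -0.934 -0.322
  outer loop
   vertex 3.5 0.2 3.5
   vertex 1.8 1.1 1.7
   vertex 5.8 0.2 2.4
  endloop
 endfacet
 facet normal 0.102 -0.972 0.212
  outer loop
   vertex 3.5 0.2 3.5
   vertex 5.8 0.2 2.4
   vertex 4.4 0.6 4.9
  endloop
 endfacet
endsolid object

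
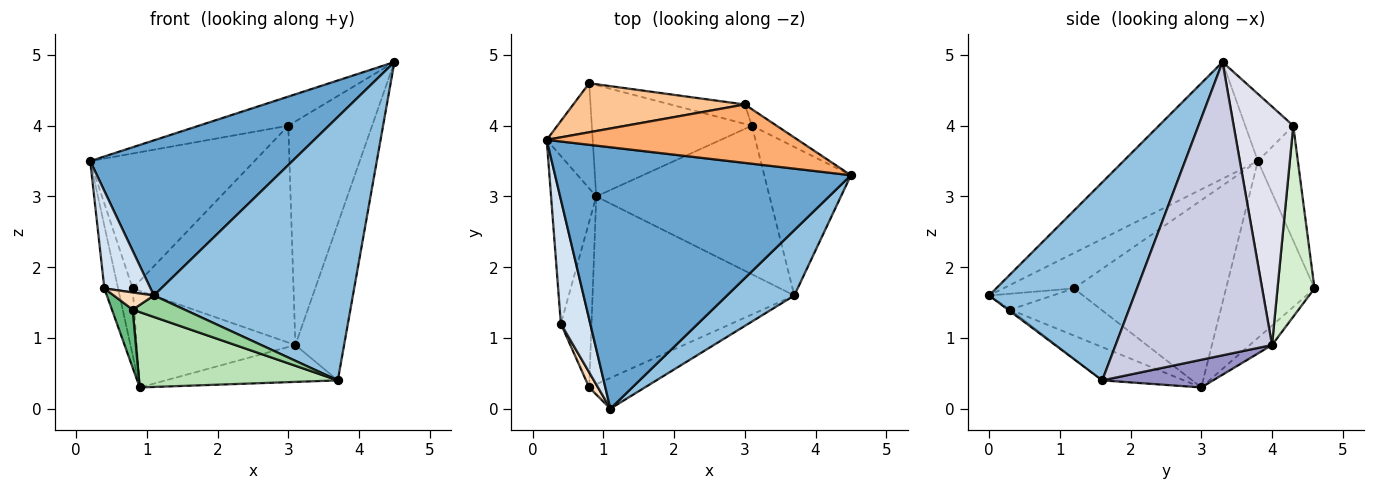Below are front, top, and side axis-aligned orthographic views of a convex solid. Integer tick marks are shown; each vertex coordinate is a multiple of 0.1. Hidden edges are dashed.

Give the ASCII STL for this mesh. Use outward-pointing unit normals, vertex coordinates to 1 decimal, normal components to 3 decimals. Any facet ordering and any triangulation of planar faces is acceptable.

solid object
 facet normal -0.321 -0.483 0.814
  outer loop
   vertex 1.1 0.0 1.6
   vertex 4.5 3.3 4.9
   vertex 0.2 3.8 3.5
  endloop
 endfacet
 facet normal 0.578 -0.792 0.196
  outer loop
   vertex 3.7 1.6 0.4
   vertex 4.5 3.3 4.9
   vertex 1.1 0.0 1.6
  endloop
 endfacet
 facet normal -0.956 0.158 -0.248
  outer loop
   vertex 0.8 4.6 1.7
   vertex 0.9 3.0 0.3
   vertex 0.2 3.8 3.5
  endloop
 endfacet
 facet normal -0.687 -0.448 0.571
  outer loop
   vertex 0.4 1.2 1.7
   vertex 1.1 0.0 1.6
   vertex 0.2 3.8 3.5
  endloop
 endfacet
 facet normal -0.968 0.087 -0.234
  outer loop
   vertex 0.4 1.2 1.7
   vertex 0.2 3.8 3.5
   vertex 0.9 3.0 0.3
  endloop
 endfacet
 facet normal -0.233 0.434 0.870
  outer loop
   vertex 3.0 4.3 4.0
   vertex 0.2 3.8 3.5
   vertex 4.5 3.3 4.9
  endloop
 endfacet
 facet normal -0.223 0.916 0.333
  outer loop
   vertex 3.0 4.3 4.0
   vertex 0.8 4.6 1.7
   vertex 0.2 3.8 3.5
  endloop
 endfacet
 facet normal -0.766 -0.482 0.425
  outer loop
   vertex 0.8 0.3 1.4
   vertex 1.1 0.0 1.6
   vertex 0.4 1.2 1.7
  endloop
 endfacet
 facet normal -0.824 -0.188 -0.535
  outer loop
   vertex 0.8 0.3 1.4
   vertex 0.4 1.2 1.7
   vertex 0.9 3.0 0.3
  endloop
 endfacet
 facet normal -0.026 -0.572 -0.820
  outer loop
   vertex 0.8 0.3 1.4
   vertex 3.7 1.6 0.4
   vertex 1.1 0.0 1.6
  endloop
 endfacet
 facet normal -0.151 -0.368 -0.917
  outer loop
   vertex 0.8 0.3 1.4
   vertex 0.9 3.0 0.3
   vertex 3.7 1.6 0.4
  endloop
 endfacet
 facet normal 0.223 0.971 -0.087
  outer loop
   vertex 3.1 4.0 0.9
   vertex 0.8 4.6 1.7
   vertex 3.0 4.3 4.0
  endloop
 endfacet
 facet normal 0.153 0.238 -0.959
  outer loop
   vertex 3.1 4.0 0.9
   vertex 3.7 1.6 0.4
   vertex 0.9 3.0 0.3
  endloop
 endfacet
 facet normal -0.091 0.653 -0.752
  outer loop
   vertex 3.1 4.0 0.9
   vertex 0.9 3.0 0.3
   vertex 0.8 4.6 1.7
  endloop
 endfacet
 facet normal 0.919 0.286 -0.272
  outer loop
   vertex 3.1 4.0 0.9
   vertex 4.5 3.3 4.9
   vertex 3.7 1.6 0.4
  endloop
 endfacet
 facet normal 0.578 0.814 -0.060
  outer loop
   vertex 3.1 4.0 0.9
   vertex 3.0 4.3 4.0
   vertex 4.5 3.3 4.9
  endloop
 endfacet
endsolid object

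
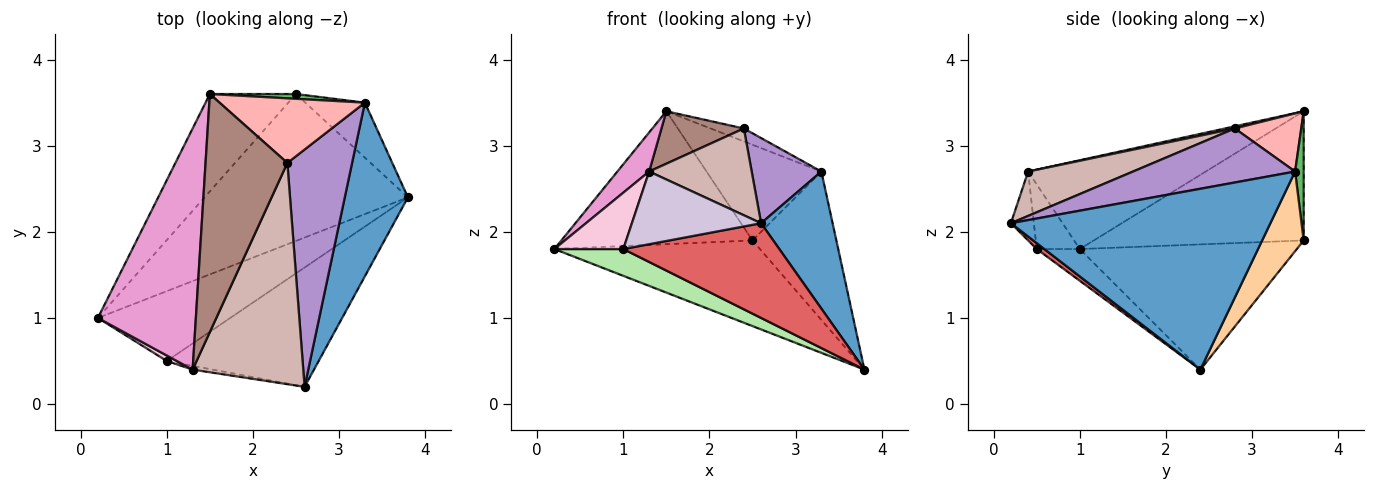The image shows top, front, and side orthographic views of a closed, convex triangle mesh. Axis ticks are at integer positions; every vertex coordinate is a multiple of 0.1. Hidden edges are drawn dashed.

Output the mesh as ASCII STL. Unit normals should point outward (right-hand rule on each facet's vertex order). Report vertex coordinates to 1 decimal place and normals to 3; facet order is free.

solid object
 facet normal 0.914 -0.252 0.319
  outer loop
   vertex 3.3 3.5 2.7
   vertex 2.6 0.2 2.1
   vertex 3.8 2.4 0.4
  endloop
 endfacet
 facet normal -0.470 0.445 -0.763
  outer loop
   vertex 2.5 3.6 1.9
   vertex 3.8 2.4 0.4
   vertex 0.2 1.0 1.8
  endloop
 endfacet
 facet normal -0.663 0.604 -0.442
  outer loop
   vertex 2.5 3.6 1.9
   vertex 0.2 1.0 1.8
   vertex 1.5 3.6 3.4
  endloop
 endfacet
 facet normal 0.421 0.850 -0.315
  outer loop
   vertex 2.5 3.6 1.9
   vertex 3.3 3.5 2.7
   vertex 3.8 2.4 0.4
  endloop
 endfacet
 facet normal 0.075 0.996 0.050
  outer loop
   vertex 2.5 3.6 1.9
   vertex 1.5 3.6 3.4
   vertex 3.3 3.5 2.7
  endloop
 endfacet
 facet normal -0.218 -0.349 -0.911
  outer loop
   vertex 1.0 0.5 1.8
   vertex 0.2 1.0 1.8
   vertex 3.8 2.4 0.4
  endloop
 endfacet
 facet normal 0.030 -0.621 -0.783
  outer loop
   vertex 1.0 0.5 1.8
   vertex 3.8 2.4 0.4
   vertex 2.6 0.2 2.1
  endloop
 endfacet
 facet normal 0.365 0.183 0.913
  outer loop
   vertex 2.4 2.8 3.2
   vertex 3.3 3.5 2.7
   vertex 1.5 3.6 3.4
  endloop
 endfacet
 facet normal 0.618 -0.266 0.740
  outer loop
   vertex 2.4 2.8 3.2
   vertex 2.6 0.2 2.1
   vertex 3.3 3.5 2.7
  endloop
 endfacet
 facet normal -0.175 -0.983 -0.051
  outer loop
   vertex 1.3 0.4 2.7
   vertex 1.0 0.5 1.8
   vertex 2.6 0.2 2.1
  endloop
 endfacet
 facet normal 0.026 -0.215 0.976
  outer loop
   vertex 1.3 0.4 2.7
   vertex 2.4 2.8 3.2
   vertex 1.5 3.6 3.4
  endloop
 endfacet
 facet normal 0.350 -0.342 0.872
  outer loop
   vertex 1.3 0.4 2.7
   vertex 2.6 0.2 2.1
   vertex 2.4 2.8 3.2
  endloop
 endfacet
 facet normal -0.667 -0.119 0.736
  outer loop
   vertex 1.3 0.4 2.7
   vertex 1.5 3.6 3.4
   vertex 0.2 1.0 1.8
  endloop
 endfacet
 facet normal -0.528 -0.845 0.082
  outer loop
   vertex 1.3 0.4 2.7
   vertex 0.2 1.0 1.8
   vertex 1.0 0.5 1.8
  endloop
 endfacet
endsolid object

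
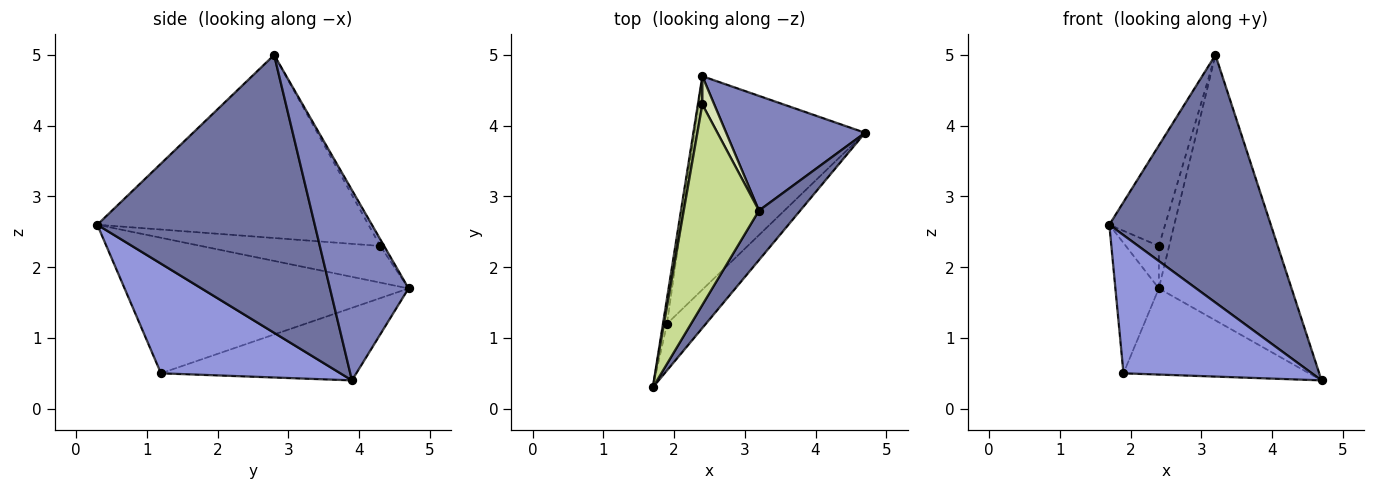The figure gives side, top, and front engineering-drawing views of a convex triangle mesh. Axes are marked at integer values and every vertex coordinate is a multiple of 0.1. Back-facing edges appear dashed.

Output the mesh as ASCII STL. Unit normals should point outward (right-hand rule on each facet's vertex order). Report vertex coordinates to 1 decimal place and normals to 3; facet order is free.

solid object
 facet normal 0.797 -0.592 0.118
  outer loop
   vertex 3.2 2.8 5.0
   vertex 1.7 0.3 2.6
   vertex 4.7 3.9 0.4
  endloop
 endfacet
 facet normal 0.478 0.807 0.349
  outer loop
   vertex 3.2 2.8 5.0
   vertex 4.7 3.9 0.4
   vertex 2.4 4.7 1.7
  endloop
 endfacet
 facet normal 0.670 -0.703 -0.238
  outer loop
   vertex 1.9 1.2 0.5
   vertex 4.7 3.9 0.4
   vertex 1.7 0.3 2.6
  endloop
 endfacet
 facet normal -0.988 0.151 -0.029
  outer loop
   vertex 1.9 1.2 0.5
   vertex 1.7 0.3 2.6
   vertex 2.4 4.7 1.7
  endloop
 endfacet
 facet normal -0.367 0.348 -0.863
  outer loop
   vertex 1.9 1.2 0.5
   vertex 2.4 4.7 1.7
   vertex 4.7 3.9 0.4
  endloop
 endfacet
 facet normal -0.976 0.180 0.120
  outer loop
   vertex 2.4 4.3 2.3
   vertex 2.4 4.7 1.7
   vertex 1.7 0.3 2.6
  endloop
 endfacet
 facet normal -0.909 0.187 0.373
  outer loop
   vertex 2.4 4.3 2.3
   vertex 1.7 0.3 2.6
   vertex 3.2 2.8 5.0
  endloop
 endfacet
 facet normal -0.298 0.794 0.530
  outer loop
   vertex 2.4 4.3 2.3
   vertex 3.2 2.8 5.0
   vertex 2.4 4.7 1.7
  endloop
 endfacet
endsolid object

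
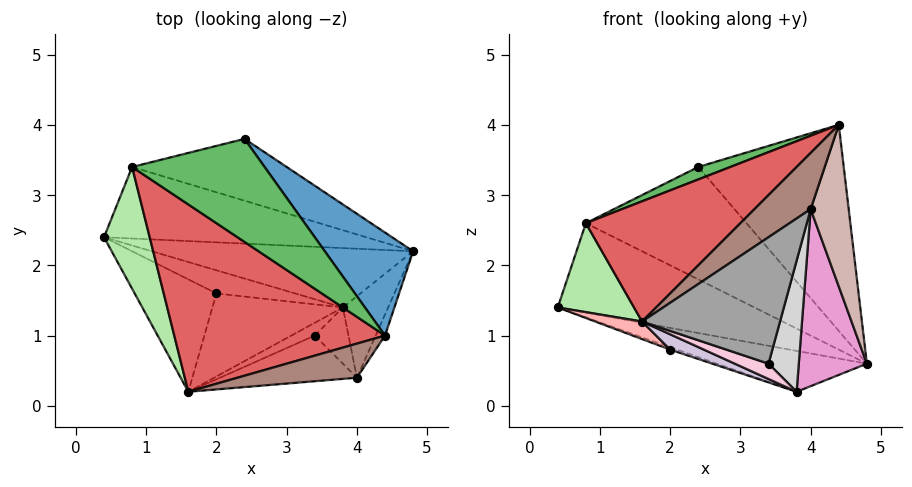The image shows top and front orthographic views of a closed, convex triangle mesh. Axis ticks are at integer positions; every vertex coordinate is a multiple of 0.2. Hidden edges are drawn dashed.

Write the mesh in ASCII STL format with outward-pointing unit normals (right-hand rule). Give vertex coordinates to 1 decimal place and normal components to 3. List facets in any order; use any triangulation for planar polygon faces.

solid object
 facet normal 0.745 0.596 0.298
  outer loop
   vertex 2.4 3.8 3.4
   vertex 4.4 1.0 4.0
   vertex 4.8 2.2 0.6
  endloop
 endfacet
 facet normal -0.123 0.563 -0.818
  outer loop
   vertex 3.8 1.4 0.2
   vertex 0.4 2.4 1.4
   vertex 4.8 2.2 0.6
  endloop
 endfacet
 facet normal -0.078 0.778 -0.623
  outer loop
   vertex 0.8 3.4 2.6
   vertex 4.8 2.2 0.6
   vertex 0.4 2.4 1.4
  endloop
 endfacet
 facet normal 0.022 0.876 -0.482
  outer loop
   vertex 0.8 3.4 2.6
   vertex 2.4 3.8 3.4
   vertex 4.8 2.2 0.6
  endloop
 endfacet
 facet normal -0.423 -0.109 0.900
  outer loop
   vertex 0.8 3.4 2.6
   vertex 4.4 1.0 4.0
   vertex 2.4 3.8 3.4
  endloop
 endfacet
 facet normal -0.688 -0.428 0.586
  outer loop
   vertex 0.8 3.4 2.6
   vertex 0.4 2.4 1.4
   vertex 1.6 0.2 1.2
  endloop
 endfacet
 facet normal -0.566 -0.445 0.694
  outer loop
   vertex 0.8 3.4 2.6
   vertex 1.6 0.2 1.2
   vertex 4.4 1.0 4.0
  endloop
 endfacet
 facet normal -0.409 -0.141 -0.902
  outer loop
   vertex 2.0 1.6 0.8
   vertex 1.6 0.2 1.2
   vertex 0.4 2.4 1.4
  endloop
 endfacet
 facet normal -0.304 0.101 -0.947
  outer loop
   vertex 2.0 1.6 0.8
   vertex 0.4 2.4 1.4
   vertex 3.8 1.4 0.2
  endloop
 endfacet
 facet normal -0.329 -0.171 -0.929
  outer loop
   vertex 2.0 1.6 0.8
   vertex 3.8 1.4 0.2
   vertex 1.6 0.2 1.2
  endloop
 endfacet
 facet normal -0.265 -0.824 0.500
  outer loop
   vertex 4.0 0.4 2.8
   vertex 4.4 1.0 4.0
   vertex 1.6 0.2 1.2
  endloop
 endfacet
 facet normal 0.882 -0.467 -0.061
  outer loop
   vertex 4.0 0.4 2.8
   vertex 4.8 2.2 0.6
   vertex 4.4 1.0 4.0
  endloop
 endfacet
 facet normal 0.666 -0.677 -0.312
  outer loop
   vertex 4.0 0.4 2.8
   vertex 3.8 1.4 0.2
   vertex 4.8 2.2 0.6
  endloop
 endfacet
 facet normal 0.127 -0.762 -0.635
  outer loop
   vertex 3.4 1.0 0.6
   vertex 1.6 0.2 1.2
   vertex 3.8 1.4 0.2
  endloop
 endfacet
 facet normal 0.292 -0.900 -0.325
  outer loop
   vertex 3.4 1.0 0.6
   vertex 4.0 0.4 2.8
   vertex 1.6 0.2 1.2
  endloop
 endfacet
 facet normal 0.465 -0.814 -0.349
  outer loop
   vertex 3.4 1.0 0.6
   vertex 3.8 1.4 0.2
   vertex 4.0 0.4 2.8
  endloop
 endfacet
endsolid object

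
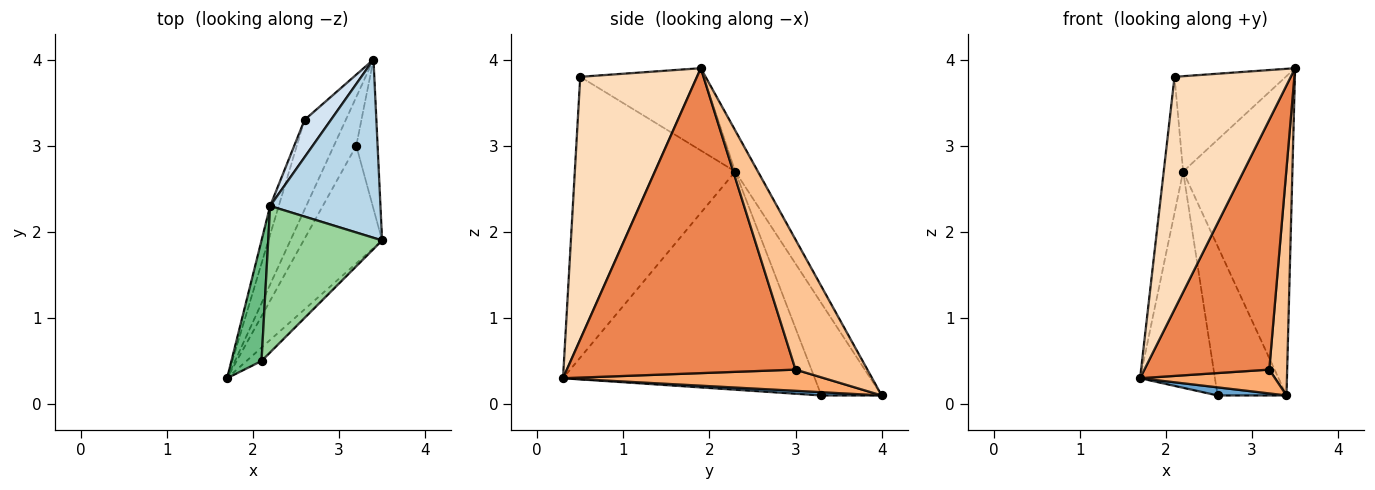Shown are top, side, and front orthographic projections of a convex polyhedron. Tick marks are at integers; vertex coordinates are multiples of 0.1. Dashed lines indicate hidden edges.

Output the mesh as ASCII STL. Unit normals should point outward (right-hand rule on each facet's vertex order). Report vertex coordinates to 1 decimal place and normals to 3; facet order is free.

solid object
 facet normal 0.079 -0.090 -0.993
  outer loop
   vertex 3.4 4.0 0.1
   vertex 1.7 0.3 0.3
   vertex 2.6 3.3 0.1
  endloop
 endfacet
 facet normal -0.958 0.285 -0.038
  outer loop
   vertex 2.2 2.3 2.7
   vertex 2.6 3.3 0.1
   vertex 1.7 0.3 0.3
  endloop
 endfacet
 facet normal -0.178 0.859 0.480
  outer loop
   vertex 2.2 2.3 2.7
   vertex 3.5 1.9 3.9
   vertex 3.4 4.0 0.1
  endloop
 endfacet
 facet normal -0.647 0.740 0.185
  outer loop
   vertex 2.2 2.3 2.7
   vertex 3.4 4.0 0.1
   vertex 2.6 3.3 0.1
  endloop
 endfacet
 facet normal 0.856 -0.467 -0.220
  outer loop
   vertex 3.2 3.0 0.4
   vertex 3.5 1.9 3.9
   vertex 1.7 0.3 0.3
  endloop
 endfacet
 facet normal 0.648 -0.335 -0.684
  outer loop
   vertex 3.2 3.0 0.4
   vertex 1.7 0.3 0.3
   vertex 3.4 4.0 0.1
  endloop
 endfacet
 facet normal 0.958 -0.239 -0.157
  outer loop
   vertex 3.2 3.0 0.4
   vertex 3.4 4.0 0.1
   vertex 3.5 1.9 3.9
  endloop
 endfacet
 facet normal 0.708 -0.705 -0.041
  outer loop
   vertex 2.1 0.5 3.8
   vertex 1.7 0.3 0.3
   vertex 3.5 1.9 3.9
  endloop
 endfacet
 facet normal -0.987 0.120 0.106
  outer loop
   vertex 2.1 0.5 3.8
   vertex 2.2 2.3 2.7
   vertex 1.7 0.3 0.3
  endloop
 endfacet
 facet normal -0.518 0.467 0.717
  outer loop
   vertex 2.1 0.5 3.8
   vertex 3.5 1.9 3.9
   vertex 2.2 2.3 2.7
  endloop
 endfacet
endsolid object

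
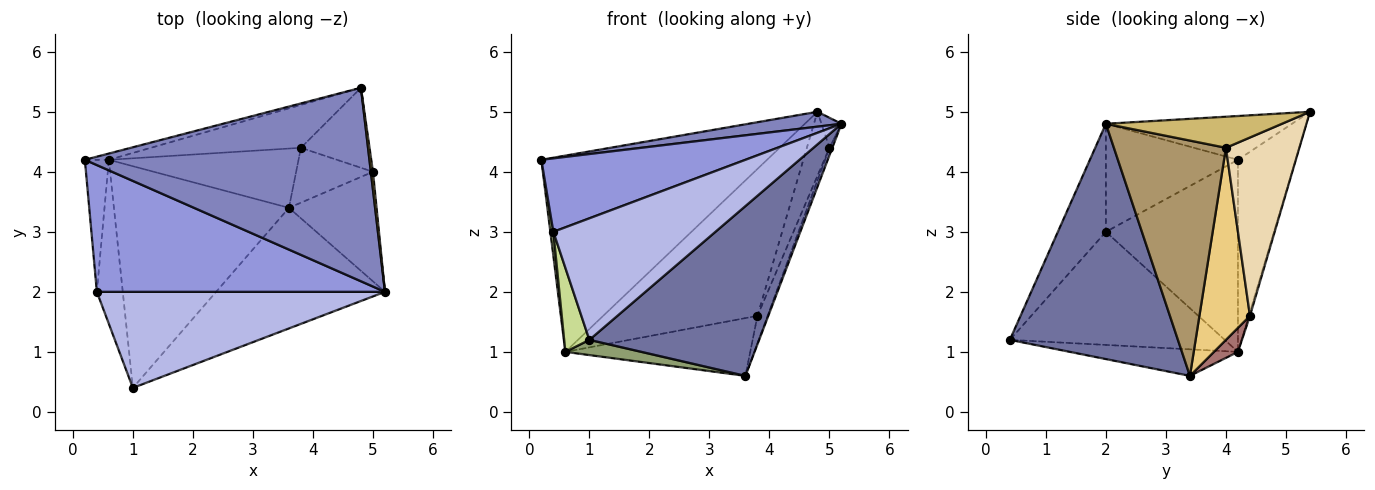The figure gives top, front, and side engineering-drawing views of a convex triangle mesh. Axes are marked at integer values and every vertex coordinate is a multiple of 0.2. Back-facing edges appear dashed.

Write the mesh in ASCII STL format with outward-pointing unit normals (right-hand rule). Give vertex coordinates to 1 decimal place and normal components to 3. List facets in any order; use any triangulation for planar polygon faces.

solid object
 facet normal 0.628 -0.634 -0.451
  outer loop
   vertex 3.6 3.4 0.6
   vertex 5.2 2.0 4.8
   vertex 1.0 0.4 1.2
  endloop
 endfacet
 facet normal -0.152 -0.076 0.986
  outer loop
   vertex 4.8 5.4 5.0
   vertex 0.2 4.2 4.2
   vertex 5.2 2.0 4.8
  endloop
 endfacet
 facet normal -0.309 -0.477 0.823
  outer loop
   vertex 0.4 2.0 3.0
   vertex 5.2 2.0 4.8
   vertex 0.2 4.2 4.2
  endloop
 endfacet
 facet normal -0.226 -0.764 0.604
  outer loop
   vertex 0.4 2.0 3.0
   vertex 1.0 0.4 1.2
   vertex 5.2 2.0 4.8
  endloop
 endfacet
 facet normal -0.150 -0.068 -0.986
  outer loop
   vertex 0.6 4.2 1.0
   vertex 3.6 3.4 0.6
   vertex 1.0 0.4 1.2
  endloop
 endfacet
 facet normal -0.992 -0.023 -0.124
  outer loop
   vertex 0.6 4.2 1.0
   vertex 0.4 2.0 3.0
   vertex 0.2 4.2 4.2
  endloop
 endfacet
 facet normal -0.968 -0.114 -0.222
  outer loop
   vertex 0.6 4.2 1.0
   vertex 1.0 0.4 1.2
   vertex 0.4 2.0 3.0
  endloop
 endfacet
 facet normal -0.247 0.968 -0.031
  outer loop
   vertex 0.6 4.2 1.0
   vertex 0.2 4.2 4.2
   vertex 4.8 5.4 5.0
  endloop
 endfacet
 facet normal 0.937 0.024 -0.349
  outer loop
   vertex 5.0 4.0 4.4
   vertex 5.2 2.0 4.8
   vertex 3.6 3.4 0.6
  endloop
 endfacet
 facet normal 0.991 0.113 0.068
  outer loop
   vertex 5.0 4.0 4.4
   vertex 4.8 5.4 5.0
   vertex 5.2 2.0 4.8
  endloop
 endfacet
 facet normal 0.913 0.183 -0.365
  outer loop
   vertex 3.8 4.4 1.6
   vertex 5.0 4.0 4.4
   vertex 3.6 3.4 0.6
  endloop
 endfacet
 facet normal 0.897 0.276 -0.345
  outer loop
   vertex 3.8 4.4 1.6
   vertex 4.8 5.4 5.0
   vertex 5.0 4.0 4.4
  endloop
 endfacet
 facet normal 0.090 0.695 -0.713
  outer loop
   vertex 3.8 4.4 1.6
   vertex 3.6 3.4 0.6
   vertex 0.6 4.2 1.0
  endloop
 endfacet
 facet normal -0.007 0.960 -0.280
  outer loop
   vertex 3.8 4.4 1.6
   vertex 0.6 4.2 1.0
   vertex 4.8 5.4 5.0
  endloop
 endfacet
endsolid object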